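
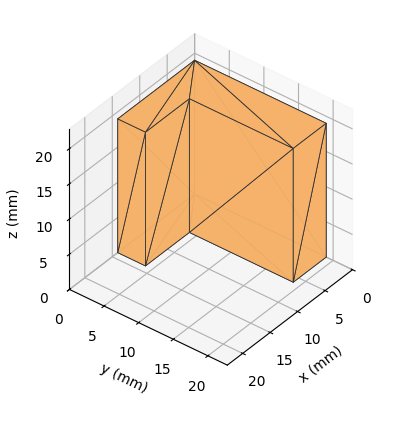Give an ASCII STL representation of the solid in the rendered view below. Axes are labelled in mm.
Reading the render: the shape is an L-shaped prism: outer 14 × 19 mm, arm thicknesses ≈ 4 mm (horizontal) and 6 mm (vertical), extruded 19 mm in z (dimensions read to the nearest mm from the axis ticks). For the STL, each face is triangulated and given an outward normal.

solid part
  facet normal 0.0000 0.0000 -1.0000
    outer loop
      vertex 14.000 4.000 0.000
      vertex 14.000 0.000 0.000
      vertex 0.000 0.000 0.000
    endloop
  endfacet
  facet normal 0.0000 0.0000 -1.0000
    outer loop
      vertex 6.000 4.000 0.000
      vertex 14.000 4.000 0.000
      vertex 0.000 0.000 0.000
    endloop
  endfacet
  facet normal 0.0000 0.0000 -1.0000
    outer loop
      vertex 6.000 19.000 0.000
      vertex 6.000 4.000 0.000
      vertex 0.000 0.000 0.000
    endloop
  endfacet
  facet normal 0.0000 0.0000 -1.0000
    outer loop
      vertex 0.000 19.000 0.000
      vertex 6.000 19.000 0.000
      vertex 0.000 0.000 0.000
    endloop
  endfacet
  facet normal 0.0000 0.0000 1.0000
    outer loop
      vertex 0.000 0.000 19.000
      vertex 14.000 0.000 19.000
      vertex 14.000 4.000 19.000
    endloop
  endfacet
  facet normal 0.0000 0.0000 1.0000
    outer loop
      vertex 0.000 0.000 19.000
      vertex 14.000 4.000 19.000
      vertex 6.000 4.000 19.000
    endloop
  endfacet
  facet normal 0.0000 0.0000 1.0000
    outer loop
      vertex 0.000 0.000 19.000
      vertex 6.000 4.000 19.000
      vertex 6.000 19.000 19.000
    endloop
  endfacet
  facet normal 0.0000 0.0000 1.0000
    outer loop
      vertex 0.000 0.000 19.000
      vertex 6.000 19.000 19.000
      vertex 0.000 19.000 19.000
    endloop
  endfacet
  facet normal 0.0000 -1.0000 0.0000
    outer loop
      vertex 0.000 0.000 0.000
      vertex 14.000 0.000 0.000
      vertex 14.000 0.000 19.000
    endloop
  endfacet
  facet normal 0.0000 -1.0000 0.0000
    outer loop
      vertex 0.000 0.000 0.000
      vertex 14.000 0.000 19.000
      vertex 0.000 0.000 19.000
    endloop
  endfacet
  facet normal 1.0000 0.0000 0.0000
    outer loop
      vertex 14.000 0.000 0.000
      vertex 14.000 4.000 0.000
      vertex 14.000 4.000 19.000
    endloop
  endfacet
  facet normal 1.0000 0.0000 0.0000
    outer loop
      vertex 14.000 0.000 0.000
      vertex 14.000 4.000 19.000
      vertex 14.000 0.000 19.000
    endloop
  endfacet
  facet normal 0.0000 1.0000 0.0000
    outer loop
      vertex 14.000 4.000 0.000
      vertex 6.000 4.000 0.000
      vertex 6.000 4.000 19.000
    endloop
  endfacet
  facet normal 0.0000 1.0000 0.0000
    outer loop
      vertex 14.000 4.000 0.000
      vertex 6.000 4.000 19.000
      vertex 14.000 4.000 19.000
    endloop
  endfacet
  facet normal 1.0000 0.0000 0.0000
    outer loop
      vertex 6.000 4.000 0.000
      vertex 6.000 19.000 0.000
      vertex 6.000 19.000 19.000
    endloop
  endfacet
  facet normal 1.0000 0.0000 0.0000
    outer loop
      vertex 6.000 4.000 0.000
      vertex 6.000 19.000 19.000
      vertex 6.000 4.000 19.000
    endloop
  endfacet
  facet normal 0.0000 1.0000 0.0000
    outer loop
      vertex 6.000 19.000 0.000
      vertex 0.000 19.000 0.000
      vertex 0.000 19.000 19.000
    endloop
  endfacet
  facet normal 0.0000 1.0000 0.0000
    outer loop
      vertex 6.000 19.000 0.000
      vertex 0.000 19.000 19.000
      vertex 6.000 19.000 19.000
    endloop
  endfacet
  facet normal -1.0000 0.0000 0.0000
    outer loop
      vertex 0.000 19.000 0.000
      vertex 0.000 0.000 0.000
      vertex 0.000 0.000 19.000
    endloop
  endfacet
  facet normal -1.0000 0.0000 0.0000
    outer loop
      vertex 0.000 19.000 0.000
      vertex 0.000 0.000 19.000
      vertex 0.000 19.000 19.000
    endloop
  endfacet
endsolid part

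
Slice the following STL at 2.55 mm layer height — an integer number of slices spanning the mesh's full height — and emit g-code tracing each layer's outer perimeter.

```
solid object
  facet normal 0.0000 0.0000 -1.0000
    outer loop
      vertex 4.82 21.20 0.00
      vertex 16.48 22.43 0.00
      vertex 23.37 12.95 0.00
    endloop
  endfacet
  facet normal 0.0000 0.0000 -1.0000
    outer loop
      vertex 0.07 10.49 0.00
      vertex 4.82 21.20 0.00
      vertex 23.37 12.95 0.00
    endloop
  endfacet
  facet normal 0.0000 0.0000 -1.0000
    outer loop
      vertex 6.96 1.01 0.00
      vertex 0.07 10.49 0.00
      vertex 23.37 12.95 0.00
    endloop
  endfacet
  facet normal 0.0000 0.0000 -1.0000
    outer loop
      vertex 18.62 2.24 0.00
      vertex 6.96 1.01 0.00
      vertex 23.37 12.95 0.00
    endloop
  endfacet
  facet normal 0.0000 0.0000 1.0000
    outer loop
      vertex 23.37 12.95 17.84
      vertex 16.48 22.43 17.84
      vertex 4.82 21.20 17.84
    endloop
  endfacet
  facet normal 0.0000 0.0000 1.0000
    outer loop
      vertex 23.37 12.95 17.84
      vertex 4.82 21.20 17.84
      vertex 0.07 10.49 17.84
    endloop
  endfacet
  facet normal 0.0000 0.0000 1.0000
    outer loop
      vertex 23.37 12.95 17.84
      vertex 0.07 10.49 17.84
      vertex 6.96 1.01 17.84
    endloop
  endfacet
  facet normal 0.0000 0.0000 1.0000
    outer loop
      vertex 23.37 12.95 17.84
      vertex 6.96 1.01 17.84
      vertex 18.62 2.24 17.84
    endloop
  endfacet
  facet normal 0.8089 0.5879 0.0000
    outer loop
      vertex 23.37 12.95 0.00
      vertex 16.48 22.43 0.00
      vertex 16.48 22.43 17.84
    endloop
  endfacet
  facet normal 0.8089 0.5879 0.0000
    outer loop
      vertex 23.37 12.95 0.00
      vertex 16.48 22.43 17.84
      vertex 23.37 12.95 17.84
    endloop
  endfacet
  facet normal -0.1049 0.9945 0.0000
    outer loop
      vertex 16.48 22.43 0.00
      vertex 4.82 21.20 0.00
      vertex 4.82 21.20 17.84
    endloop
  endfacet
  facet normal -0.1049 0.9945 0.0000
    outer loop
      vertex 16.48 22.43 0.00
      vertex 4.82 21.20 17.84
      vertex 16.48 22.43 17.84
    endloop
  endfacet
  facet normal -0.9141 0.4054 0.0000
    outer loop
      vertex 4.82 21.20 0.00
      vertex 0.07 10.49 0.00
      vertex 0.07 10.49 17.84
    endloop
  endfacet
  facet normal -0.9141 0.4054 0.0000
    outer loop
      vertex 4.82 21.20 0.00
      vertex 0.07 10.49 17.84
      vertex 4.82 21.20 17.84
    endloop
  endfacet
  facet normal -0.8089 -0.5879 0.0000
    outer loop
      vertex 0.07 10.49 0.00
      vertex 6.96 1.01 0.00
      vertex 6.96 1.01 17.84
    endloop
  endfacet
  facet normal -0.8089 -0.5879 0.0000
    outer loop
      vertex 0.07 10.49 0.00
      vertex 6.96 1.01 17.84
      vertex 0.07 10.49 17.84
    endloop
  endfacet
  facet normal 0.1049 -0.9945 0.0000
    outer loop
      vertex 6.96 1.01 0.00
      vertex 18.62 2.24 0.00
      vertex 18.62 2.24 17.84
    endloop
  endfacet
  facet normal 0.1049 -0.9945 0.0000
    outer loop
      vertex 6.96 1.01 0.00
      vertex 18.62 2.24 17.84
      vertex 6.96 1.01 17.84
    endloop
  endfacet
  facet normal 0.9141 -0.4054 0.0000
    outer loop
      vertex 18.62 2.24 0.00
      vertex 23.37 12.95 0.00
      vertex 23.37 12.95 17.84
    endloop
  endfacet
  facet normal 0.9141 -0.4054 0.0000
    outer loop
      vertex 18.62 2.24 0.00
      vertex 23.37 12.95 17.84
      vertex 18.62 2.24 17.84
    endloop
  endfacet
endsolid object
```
; perimeter-only toolpath
G21 ; units = mm
G90 ; absolute positioning
G28 ; home
; layer 1
G0 Z2.55
G0 X23.37 Y12.95
G1 X16.48 Y22.43
G1 X4.82 Y21.20
G1 X0.07 Y10.49
G1 X6.96 Y1.01
G1 X18.62 Y2.24
G1 X23.37 Y12.95
; layer 2
G0 Z5.10
G0 X23.37 Y12.95
G1 X16.48 Y22.43
G1 X4.82 Y21.20
G1 X0.07 Y10.49
G1 X6.96 Y1.01
G1 X18.62 Y2.24
G1 X23.37 Y12.95
; layer 3
G0 Z7.65
G0 X23.37 Y12.95
G1 X16.48 Y22.43
G1 X4.82 Y21.20
G1 X0.07 Y10.49
G1 X6.96 Y1.01
G1 X18.62 Y2.24
G1 X23.37 Y12.95
; layer 4
G0 Z10.19
G0 X23.37 Y12.95
G1 X16.48 Y22.43
G1 X4.82 Y21.20
G1 X0.07 Y10.49
G1 X6.96 Y1.01
G1 X18.62 Y2.24
G1 X23.37 Y12.95
; layer 5
G0 Z12.74
G0 X23.37 Y12.95
G1 X16.48 Y22.43
G1 X4.82 Y21.20
G1 X0.07 Y10.49
G1 X6.96 Y1.01
G1 X18.62 Y2.24
G1 X23.37 Y12.95
; layer 6
G0 Z15.29
G0 X23.37 Y12.95
G1 X16.48 Y22.43
G1 X4.82 Y21.20
G1 X0.07 Y10.49
G1 X6.96 Y1.01
G1 X18.62 Y2.24
G1 X23.37 Y12.95
; layer 7
G0 Z17.84
G0 X23.37 Y12.95
G1 X16.48 Y22.43
G1 X4.82 Y21.20
G1 X0.07 Y10.49
G1 X6.96 Y1.01
G1 X18.62 Y2.24
G1 X23.37 Y12.95
M2 ; end

The solid is a regular 6-sided prism (a cylinder approximated with 6 flat sides), circumscribed radius ≈ 11.7 mm, height ≈ 17.8 mm. Slicing at Δz = 2.55 mm — 7 equal slices spanning the solid's height, so layer i sits at z = i·h/7 — gives 7 non-empty perimeters. Each is a 6-segment closed polygon; G0 lifts to the layer z and rapids to the start vertex, then G1 traces the edges.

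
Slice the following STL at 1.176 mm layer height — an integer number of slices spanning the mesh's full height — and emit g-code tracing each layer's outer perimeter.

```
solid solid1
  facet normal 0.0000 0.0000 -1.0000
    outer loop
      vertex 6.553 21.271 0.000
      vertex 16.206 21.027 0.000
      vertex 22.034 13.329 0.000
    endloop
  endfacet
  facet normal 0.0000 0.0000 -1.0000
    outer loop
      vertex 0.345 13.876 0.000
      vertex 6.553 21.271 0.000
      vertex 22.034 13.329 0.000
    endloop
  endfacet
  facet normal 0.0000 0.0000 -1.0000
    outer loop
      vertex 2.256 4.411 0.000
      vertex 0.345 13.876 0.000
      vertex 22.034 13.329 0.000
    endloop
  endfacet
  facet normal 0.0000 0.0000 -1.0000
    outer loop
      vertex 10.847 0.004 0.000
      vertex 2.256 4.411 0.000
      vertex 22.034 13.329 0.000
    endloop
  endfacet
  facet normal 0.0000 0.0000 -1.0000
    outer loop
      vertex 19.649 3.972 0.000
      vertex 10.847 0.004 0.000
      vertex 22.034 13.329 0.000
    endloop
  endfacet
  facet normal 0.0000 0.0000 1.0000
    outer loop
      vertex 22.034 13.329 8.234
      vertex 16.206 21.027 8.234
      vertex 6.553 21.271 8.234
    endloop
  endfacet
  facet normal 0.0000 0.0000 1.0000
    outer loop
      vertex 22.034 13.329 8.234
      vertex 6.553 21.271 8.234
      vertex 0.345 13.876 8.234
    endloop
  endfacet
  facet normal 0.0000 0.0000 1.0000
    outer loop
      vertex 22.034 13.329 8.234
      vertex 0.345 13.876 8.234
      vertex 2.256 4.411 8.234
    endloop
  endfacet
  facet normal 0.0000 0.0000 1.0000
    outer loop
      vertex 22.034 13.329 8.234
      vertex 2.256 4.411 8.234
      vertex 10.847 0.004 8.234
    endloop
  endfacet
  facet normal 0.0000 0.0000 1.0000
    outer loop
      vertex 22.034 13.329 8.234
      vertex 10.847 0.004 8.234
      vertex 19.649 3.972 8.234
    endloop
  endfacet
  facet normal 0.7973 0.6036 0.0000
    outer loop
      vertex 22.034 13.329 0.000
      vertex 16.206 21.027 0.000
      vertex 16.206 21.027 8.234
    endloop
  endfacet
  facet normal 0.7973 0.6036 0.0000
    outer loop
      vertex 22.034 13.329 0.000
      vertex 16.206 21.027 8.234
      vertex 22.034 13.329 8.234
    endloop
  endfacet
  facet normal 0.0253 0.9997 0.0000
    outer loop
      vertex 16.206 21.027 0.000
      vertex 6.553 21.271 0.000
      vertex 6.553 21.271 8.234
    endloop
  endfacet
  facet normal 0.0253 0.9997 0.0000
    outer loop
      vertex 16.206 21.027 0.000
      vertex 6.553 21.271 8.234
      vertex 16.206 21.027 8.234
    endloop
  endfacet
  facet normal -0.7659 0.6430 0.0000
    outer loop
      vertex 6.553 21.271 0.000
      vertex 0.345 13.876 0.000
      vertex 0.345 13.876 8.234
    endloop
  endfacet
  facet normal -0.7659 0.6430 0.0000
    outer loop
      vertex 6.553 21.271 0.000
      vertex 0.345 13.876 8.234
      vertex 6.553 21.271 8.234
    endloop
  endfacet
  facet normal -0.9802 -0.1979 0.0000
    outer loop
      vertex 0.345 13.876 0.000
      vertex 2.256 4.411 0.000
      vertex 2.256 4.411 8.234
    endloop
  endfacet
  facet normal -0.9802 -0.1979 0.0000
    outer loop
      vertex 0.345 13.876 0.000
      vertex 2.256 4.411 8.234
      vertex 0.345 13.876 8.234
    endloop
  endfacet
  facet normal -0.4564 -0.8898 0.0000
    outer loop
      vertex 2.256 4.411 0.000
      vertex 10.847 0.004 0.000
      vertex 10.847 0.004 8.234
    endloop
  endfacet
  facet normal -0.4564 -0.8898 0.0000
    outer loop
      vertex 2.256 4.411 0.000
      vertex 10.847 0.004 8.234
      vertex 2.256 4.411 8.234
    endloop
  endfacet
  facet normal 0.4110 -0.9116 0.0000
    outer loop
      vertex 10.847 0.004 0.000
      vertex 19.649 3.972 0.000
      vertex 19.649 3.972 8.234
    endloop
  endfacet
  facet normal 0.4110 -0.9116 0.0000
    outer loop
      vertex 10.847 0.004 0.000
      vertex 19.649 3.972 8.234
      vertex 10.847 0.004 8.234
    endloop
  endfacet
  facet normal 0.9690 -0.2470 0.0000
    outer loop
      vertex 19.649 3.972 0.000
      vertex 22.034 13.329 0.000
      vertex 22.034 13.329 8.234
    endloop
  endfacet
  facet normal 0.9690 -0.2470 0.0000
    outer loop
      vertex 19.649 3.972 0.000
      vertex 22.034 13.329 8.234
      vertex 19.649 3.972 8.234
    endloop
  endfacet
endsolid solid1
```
; perimeter-only toolpath
G21 ; units = mm
G90 ; absolute positioning
G28 ; home
; layer 1
G0 Z1.176
G0 X22.034 Y13.329
G1 X16.206 Y21.027
G1 X6.553 Y21.271
G1 X0.345 Y13.876
G1 X2.256 Y4.411
G1 X10.847 Y0.004
G1 X19.649 Y3.972
G1 X22.034 Y13.329
; layer 2
G0 Z2.353
G0 X22.034 Y13.329
G1 X16.206 Y21.027
G1 X6.553 Y21.271
G1 X0.345 Y13.876
G1 X2.256 Y4.411
G1 X10.847 Y0.004
G1 X19.649 Y3.972
G1 X22.034 Y13.329
; layer 3
G0 Z3.529
G0 X22.034 Y13.329
G1 X16.206 Y21.027
G1 X6.553 Y21.271
G1 X0.345 Y13.876
G1 X2.256 Y4.411
G1 X10.847 Y0.004
G1 X19.649 Y3.972
G1 X22.034 Y13.329
; layer 4
G0 Z4.705
G0 X22.034 Y13.329
G1 X16.206 Y21.027
G1 X6.553 Y21.271
G1 X0.345 Y13.876
G1 X2.256 Y4.411
G1 X10.847 Y0.004
G1 X19.649 Y3.972
G1 X22.034 Y13.329
; layer 5
G0 Z5.881
G0 X22.034 Y13.329
G1 X16.206 Y21.027
G1 X6.553 Y21.271
G1 X0.345 Y13.876
G1 X2.256 Y4.411
G1 X10.847 Y0.004
G1 X19.649 Y3.972
G1 X22.034 Y13.329
; layer 6
G0 Z7.058
G0 X22.034 Y13.329
G1 X16.206 Y21.027
G1 X6.553 Y21.271
G1 X0.345 Y13.876
G1 X2.256 Y4.411
G1 X10.847 Y0.004
G1 X19.649 Y3.972
G1 X22.034 Y13.329
; layer 7
G0 Z8.234
G0 X22.034 Y13.329
G1 X16.206 Y21.027
G1 X6.553 Y21.271
G1 X0.345 Y13.876
G1 X2.256 Y4.411
G1 X10.847 Y0.004
G1 X19.649 Y3.972
G1 X22.034 Y13.329
M2 ; end

The solid is a regular 7-sided prism (a cylinder approximated with 7 flat sides), circumscribed radius ≈ 11.1 mm, height ≈ 8.23 mm. Slicing at Δz = 1.176 mm — 7 equal slices spanning the solid's height, so layer i sits at z = i·h/7 — gives 7 non-empty perimeters. Each is a 7-segment closed polygon; G0 lifts to the layer z and rapids to the start vertex, then G1 traces the edges.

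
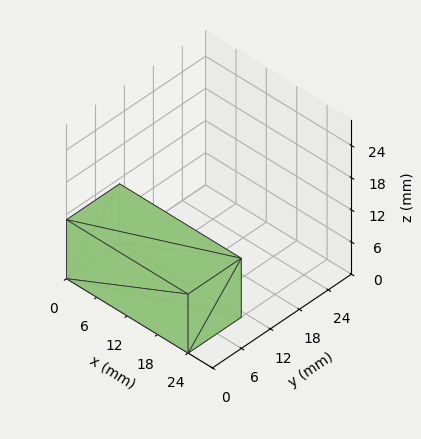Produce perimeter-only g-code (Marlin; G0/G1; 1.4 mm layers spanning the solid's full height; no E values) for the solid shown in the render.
Reading the render: the shape is a rectangular box, roughly 24 × 11 mm footprint and 11 mm tall (dimensions read to the nearest mm from the axis ticks). For the g-code, the solid's height is divided into equal slices at the stated Δz and each level perimeter traced with G1 moves after a G0 lift.

; perimeter-only toolpath
G21 ; units = mm
G90 ; absolute positioning
G28 ; home
; layer 1
G0 Z1.4
G0 X0.0 Y0.0
G1 X24.0 Y0.0
G1 X24.0 Y11.0
G1 X0.0 Y11.0
G1 X0.0 Y0.0
; layer 2
G0 Z2.8
G0 X0.0 Y0.0
G1 X24.0 Y0.0
G1 X24.0 Y11.0
G1 X0.0 Y11.0
G1 X0.0 Y0.0
; layer 3
G0 Z4.1
G0 X0.0 Y0.0
G1 X24.0 Y0.0
G1 X24.0 Y11.0
G1 X0.0 Y11.0
G1 X0.0 Y0.0
; layer 4
G0 Z5.5
G0 X0.0 Y0.0
G1 X24.0 Y0.0
G1 X24.0 Y11.0
G1 X0.0 Y11.0
G1 X0.0 Y0.0
; layer 5
G0 Z6.9
G0 X0.0 Y0.0
G1 X24.0 Y0.0
G1 X24.0 Y11.0
G1 X0.0 Y11.0
G1 X0.0 Y0.0
; layer 6
G0 Z8.2
G0 X0.0 Y0.0
G1 X24.0 Y0.0
G1 X24.0 Y11.0
G1 X0.0 Y11.0
G1 X0.0 Y0.0
; layer 7
G0 Z9.6
G0 X0.0 Y0.0
G1 X24.0 Y0.0
G1 X24.0 Y11.0
G1 X0.0 Y11.0
G1 X0.0 Y0.0
; layer 8
G0 Z11.0
G0 X0.0 Y0.0
G1 X24.0 Y0.0
G1 X24.0 Y11.0
G1 X0.0 Y11.0
G1 X0.0 Y0.0
M2 ; end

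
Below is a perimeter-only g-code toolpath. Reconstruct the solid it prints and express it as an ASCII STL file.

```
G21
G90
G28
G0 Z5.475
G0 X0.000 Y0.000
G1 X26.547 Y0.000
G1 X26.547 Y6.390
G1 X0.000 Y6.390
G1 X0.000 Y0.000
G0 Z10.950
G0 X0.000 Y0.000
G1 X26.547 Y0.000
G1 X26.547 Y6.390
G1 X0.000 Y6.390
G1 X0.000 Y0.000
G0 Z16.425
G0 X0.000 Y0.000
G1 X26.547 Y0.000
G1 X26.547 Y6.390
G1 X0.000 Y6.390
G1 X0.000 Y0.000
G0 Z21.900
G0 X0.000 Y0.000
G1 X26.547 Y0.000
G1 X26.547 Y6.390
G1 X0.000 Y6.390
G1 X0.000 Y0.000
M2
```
solid part
  facet normal 0.0000 0.0000 -1.0000
    outer loop
      vertex 26.547 6.390 0.000
      vertex 26.547 0.000 0.000
      vertex 0.000 0.000 0.000
    endloop
  endfacet
  facet normal 0.0000 0.0000 -1.0000
    outer loop
      vertex 0.000 6.390 0.000
      vertex 26.547 6.390 0.000
      vertex 0.000 0.000 0.000
    endloop
  endfacet
  facet normal 0.0000 0.0000 1.0000
    outer loop
      vertex 0.000 0.000 21.900
      vertex 26.547 0.000 21.900
      vertex 26.547 6.390 21.900
    endloop
  endfacet
  facet normal 0.0000 0.0000 1.0000
    outer loop
      vertex 0.000 0.000 21.900
      vertex 26.547 6.390 21.900
      vertex 0.000 6.390 21.900
    endloop
  endfacet
  facet normal 0.0000 -1.0000 0.0000
    outer loop
      vertex 0.000 0.000 0.000
      vertex 26.547 0.000 0.000
      vertex 26.547 0.000 21.900
    endloop
  endfacet
  facet normal 0.0000 -1.0000 0.0000
    outer loop
      vertex 0.000 0.000 0.000
      vertex 26.547 0.000 21.900
      vertex 0.000 0.000 21.900
    endloop
  endfacet
  facet normal 0.0000 1.0000 0.0000
    outer loop
      vertex 26.547 6.390 21.900
      vertex 26.547 6.390 0.000
      vertex 0.000 6.390 0.000
    endloop
  endfacet
  facet normal 0.0000 1.0000 0.0000
    outer loop
      vertex 0.000 6.390 21.900
      vertex 26.547 6.390 21.900
      vertex 0.000 6.390 0.000
    endloop
  endfacet
  facet normal -1.0000 0.0000 0.0000
    outer loop
      vertex 0.000 6.390 21.900
      vertex 0.000 6.390 0.000
      vertex 0.000 0.000 0.000
    endloop
  endfacet
  facet normal -1.0000 0.0000 0.0000
    outer loop
      vertex 0.000 0.000 21.900
      vertex 0.000 6.390 21.900
      vertex 0.000 0.000 0.000
    endloop
  endfacet
  facet normal 1.0000 0.0000 0.0000
    outer loop
      vertex 26.547 0.000 0.000
      vertex 26.547 6.390 0.000
      vertex 26.547 6.390 21.900
    endloop
  endfacet
  facet normal 1.0000 0.0000 0.0000
    outer loop
      vertex 26.547 0.000 0.000
      vertex 26.547 6.390 21.900
      vertex 26.547 0.000 21.900
    endloop
  endfacet
endsolid part

The G0 Z moves step by Δz≈5.475 mm. Every layer's G1 loop is the same polygon, so the solid is a straight extrusion of it from z=0 to z≈21.9. Closing with flat bottom and top caps and triangulating gives 12 facets — a rectangular box, roughly 26.5 × 6.39 mm footprint and 21.9 mm tall.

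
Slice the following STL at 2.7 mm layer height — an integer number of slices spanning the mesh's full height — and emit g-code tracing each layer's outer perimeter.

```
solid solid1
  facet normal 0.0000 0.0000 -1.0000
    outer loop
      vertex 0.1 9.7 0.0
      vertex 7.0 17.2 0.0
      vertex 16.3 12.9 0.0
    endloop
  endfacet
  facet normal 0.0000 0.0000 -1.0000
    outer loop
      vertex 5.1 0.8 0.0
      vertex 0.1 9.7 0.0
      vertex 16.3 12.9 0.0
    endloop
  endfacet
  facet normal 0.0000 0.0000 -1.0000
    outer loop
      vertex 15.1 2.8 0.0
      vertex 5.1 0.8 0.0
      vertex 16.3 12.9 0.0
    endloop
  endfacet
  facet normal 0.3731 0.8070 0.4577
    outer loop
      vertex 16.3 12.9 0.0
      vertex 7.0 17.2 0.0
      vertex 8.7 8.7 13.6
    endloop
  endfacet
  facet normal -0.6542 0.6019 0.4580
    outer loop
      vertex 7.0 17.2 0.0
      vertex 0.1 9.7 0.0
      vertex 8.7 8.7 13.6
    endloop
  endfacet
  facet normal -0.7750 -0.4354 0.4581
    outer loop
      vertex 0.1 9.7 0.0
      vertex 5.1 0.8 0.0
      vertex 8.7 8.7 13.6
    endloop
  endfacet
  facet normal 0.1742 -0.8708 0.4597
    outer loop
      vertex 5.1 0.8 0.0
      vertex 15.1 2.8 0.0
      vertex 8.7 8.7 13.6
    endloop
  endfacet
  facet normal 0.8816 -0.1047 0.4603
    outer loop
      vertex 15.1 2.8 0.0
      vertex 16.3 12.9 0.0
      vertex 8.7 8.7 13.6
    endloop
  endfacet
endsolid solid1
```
; perimeter-only toolpath
G21 ; units = mm
G90 ; absolute positioning
G28 ; home
; layer 1
G0 Z2.7
G0 X14.8 Y12.1
G1 X7.3 Y15.5
G1 X1.8 Y9.5
G1 X5.8 Y2.4
G1 X13.8 Y4.0
G1 X14.8 Y12.1
; layer 2
G0 Z5.4
G0 X13.3 Y11.2
G1 X7.7 Y13.8
G1 X3.5 Y9.3
G1 X6.5 Y4.0
G1 X12.5 Y5.2
G1 X13.3 Y11.2
; layer 3
G0 Z8.2
G0 X11.7 Y10.4
G1 X8.0 Y12.1
G1 X5.3 Y9.1
G1 X7.3 Y5.5
G1 X11.3 Y6.3
G1 X11.7 Y10.4
; layer 4
G0 Z10.9
G0 X10.2 Y9.5
G1 X8.4 Y10.4
G1 X7.0 Y8.9
G1 X8.0 Y7.1
G1 X10.0 Y7.5
G1 X10.2 Y9.5
M2 ; end

The solid is a regular 5-sided pyramid, base circumscribed radius ≈ 8.7 mm, apex at z ≈ 13.6 mm. Slicing at Δz = 2.7 mm — 5 equal slices spanning the solid's height, so layer i sits at z = i·h/5 — gives 4 non-empty perimeters. Each is a 5-segment closed polygon; G0 lifts to the layer z and rapids to the start vertex, then G1 traces the edges. The cross-section shrinks linearly with z (the slice at the apex is degenerate and omitted).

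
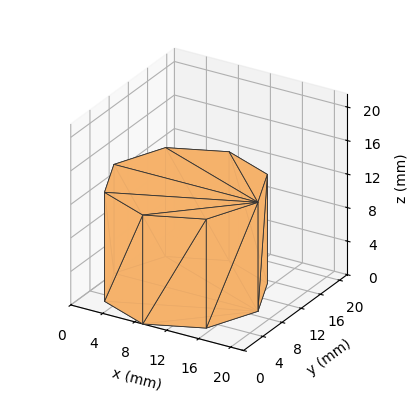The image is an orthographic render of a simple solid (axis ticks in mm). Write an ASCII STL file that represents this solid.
Reading the render: the shape is a regular 8-sided prism (a cylinder approximated with 8 flat sides), circumscribed radius ≈ 9 mm, height ≈ 13 mm (dimensions read to the nearest mm from the axis ticks). For the STL, each face is triangulated and given an outward normal.

solid part
  facet normal 0.0000 0.0000 -1.0000
    outer loop
      vertex 9.000 18.000 0.000
      vertex 15.364 15.364 0.000
      vertex 18.000 9.000 0.000
    endloop
  endfacet
  facet normal 0.0000 0.0000 -1.0000
    outer loop
      vertex 2.636 15.364 0.000
      vertex 9.000 18.000 0.000
      vertex 18.000 9.000 0.000
    endloop
  endfacet
  facet normal 0.0000 0.0000 -1.0000
    outer loop
      vertex 0.000 9.000 0.000
      vertex 2.636 15.364 0.000
      vertex 18.000 9.000 0.000
    endloop
  endfacet
  facet normal 0.0000 0.0000 -1.0000
    outer loop
      vertex 2.636 2.636 0.000
      vertex 0.000 9.000 0.000
      vertex 18.000 9.000 0.000
    endloop
  endfacet
  facet normal 0.0000 0.0000 -1.0000
    outer loop
      vertex 9.000 0.000 0.000
      vertex 2.636 2.636 0.000
      vertex 18.000 9.000 0.000
    endloop
  endfacet
  facet normal 0.0000 0.0000 -1.0000
    outer loop
      vertex 15.364 2.636 0.000
      vertex 9.000 0.000 0.000
      vertex 18.000 9.000 0.000
    endloop
  endfacet
  facet normal 0.0000 0.0000 1.0000
    outer loop
      vertex 18.000 9.000 13.000
      vertex 15.364 15.364 13.000
      vertex 9.000 18.000 13.000
    endloop
  endfacet
  facet normal 0.0000 0.0000 1.0000
    outer loop
      vertex 18.000 9.000 13.000
      vertex 9.000 18.000 13.000
      vertex 2.636 15.364 13.000
    endloop
  endfacet
  facet normal 0.0000 0.0000 1.0000
    outer loop
      vertex 18.000 9.000 13.000
      vertex 2.636 15.364 13.000
      vertex 0.000 9.000 13.000
    endloop
  endfacet
  facet normal 0.0000 0.0000 1.0000
    outer loop
      vertex 18.000 9.000 13.000
      vertex 0.000 9.000 13.000
      vertex 2.636 2.636 13.000
    endloop
  endfacet
  facet normal 0.0000 0.0000 1.0000
    outer loop
      vertex 18.000 9.000 13.000
      vertex 2.636 2.636 13.000
      vertex 9.000 0.000 13.000
    endloop
  endfacet
  facet normal 0.0000 0.0000 1.0000
    outer loop
      vertex 18.000 9.000 13.000
      vertex 9.000 0.000 13.000
      vertex 15.364 2.636 13.000
    endloop
  endfacet
  facet normal 0.9239 0.3827 0.0000
    outer loop
      vertex 18.000 9.000 0.000
      vertex 15.364 15.364 0.000
      vertex 15.364 15.364 13.000
    endloop
  endfacet
  facet normal 0.9239 0.3827 0.0000
    outer loop
      vertex 18.000 9.000 0.000
      vertex 15.364 15.364 13.000
      vertex 18.000 9.000 13.000
    endloop
  endfacet
  facet normal 0.3827 0.9239 0.0000
    outer loop
      vertex 15.364 15.364 0.000
      vertex 9.000 18.000 0.000
      vertex 9.000 18.000 13.000
    endloop
  endfacet
  facet normal 0.3827 0.9239 0.0000
    outer loop
      vertex 15.364 15.364 0.000
      vertex 9.000 18.000 13.000
      vertex 15.364 15.364 13.000
    endloop
  endfacet
  facet normal -0.3827 0.9239 0.0000
    outer loop
      vertex 9.000 18.000 0.000
      vertex 2.636 15.364 0.000
      vertex 2.636 15.364 13.000
    endloop
  endfacet
  facet normal -0.3827 0.9239 0.0000
    outer loop
      vertex 9.000 18.000 0.000
      vertex 2.636 15.364 13.000
      vertex 9.000 18.000 13.000
    endloop
  endfacet
  facet normal -0.9239 0.3827 0.0000
    outer loop
      vertex 2.636 15.364 0.000
      vertex 0.000 9.000 0.000
      vertex 0.000 9.000 13.000
    endloop
  endfacet
  facet normal -0.9239 0.3827 0.0000
    outer loop
      vertex 2.636 15.364 0.000
      vertex 0.000 9.000 13.000
      vertex 2.636 15.364 13.000
    endloop
  endfacet
  facet normal -0.9239 -0.3827 0.0000
    outer loop
      vertex 0.000 9.000 0.000
      vertex 2.636 2.636 0.000
      vertex 2.636 2.636 13.000
    endloop
  endfacet
  facet normal -0.9239 -0.3827 0.0000
    outer loop
      vertex 0.000 9.000 0.000
      vertex 2.636 2.636 13.000
      vertex 0.000 9.000 13.000
    endloop
  endfacet
  facet normal -0.3827 -0.9239 0.0000
    outer loop
      vertex 2.636 2.636 0.000
      vertex 9.000 0.000 0.000
      vertex 9.000 0.000 13.000
    endloop
  endfacet
  facet normal -0.3827 -0.9239 0.0000
    outer loop
      vertex 2.636 2.636 0.000
      vertex 9.000 0.000 13.000
      vertex 2.636 2.636 13.000
    endloop
  endfacet
  facet normal 0.3827 -0.9239 0.0000
    outer loop
      vertex 9.000 0.000 0.000
      vertex 15.364 2.636 0.000
      vertex 15.364 2.636 13.000
    endloop
  endfacet
  facet normal 0.3827 -0.9239 0.0000
    outer loop
      vertex 9.000 0.000 0.000
      vertex 15.364 2.636 13.000
      vertex 9.000 0.000 13.000
    endloop
  endfacet
  facet normal 0.9239 -0.3827 0.0000
    outer loop
      vertex 15.364 2.636 0.000
      vertex 18.000 9.000 0.000
      vertex 18.000 9.000 13.000
    endloop
  endfacet
  facet normal 0.9239 -0.3827 0.0000
    outer loop
      vertex 15.364 2.636 0.000
      vertex 18.000 9.000 13.000
      vertex 15.364 2.636 13.000
    endloop
  endfacet
endsolid part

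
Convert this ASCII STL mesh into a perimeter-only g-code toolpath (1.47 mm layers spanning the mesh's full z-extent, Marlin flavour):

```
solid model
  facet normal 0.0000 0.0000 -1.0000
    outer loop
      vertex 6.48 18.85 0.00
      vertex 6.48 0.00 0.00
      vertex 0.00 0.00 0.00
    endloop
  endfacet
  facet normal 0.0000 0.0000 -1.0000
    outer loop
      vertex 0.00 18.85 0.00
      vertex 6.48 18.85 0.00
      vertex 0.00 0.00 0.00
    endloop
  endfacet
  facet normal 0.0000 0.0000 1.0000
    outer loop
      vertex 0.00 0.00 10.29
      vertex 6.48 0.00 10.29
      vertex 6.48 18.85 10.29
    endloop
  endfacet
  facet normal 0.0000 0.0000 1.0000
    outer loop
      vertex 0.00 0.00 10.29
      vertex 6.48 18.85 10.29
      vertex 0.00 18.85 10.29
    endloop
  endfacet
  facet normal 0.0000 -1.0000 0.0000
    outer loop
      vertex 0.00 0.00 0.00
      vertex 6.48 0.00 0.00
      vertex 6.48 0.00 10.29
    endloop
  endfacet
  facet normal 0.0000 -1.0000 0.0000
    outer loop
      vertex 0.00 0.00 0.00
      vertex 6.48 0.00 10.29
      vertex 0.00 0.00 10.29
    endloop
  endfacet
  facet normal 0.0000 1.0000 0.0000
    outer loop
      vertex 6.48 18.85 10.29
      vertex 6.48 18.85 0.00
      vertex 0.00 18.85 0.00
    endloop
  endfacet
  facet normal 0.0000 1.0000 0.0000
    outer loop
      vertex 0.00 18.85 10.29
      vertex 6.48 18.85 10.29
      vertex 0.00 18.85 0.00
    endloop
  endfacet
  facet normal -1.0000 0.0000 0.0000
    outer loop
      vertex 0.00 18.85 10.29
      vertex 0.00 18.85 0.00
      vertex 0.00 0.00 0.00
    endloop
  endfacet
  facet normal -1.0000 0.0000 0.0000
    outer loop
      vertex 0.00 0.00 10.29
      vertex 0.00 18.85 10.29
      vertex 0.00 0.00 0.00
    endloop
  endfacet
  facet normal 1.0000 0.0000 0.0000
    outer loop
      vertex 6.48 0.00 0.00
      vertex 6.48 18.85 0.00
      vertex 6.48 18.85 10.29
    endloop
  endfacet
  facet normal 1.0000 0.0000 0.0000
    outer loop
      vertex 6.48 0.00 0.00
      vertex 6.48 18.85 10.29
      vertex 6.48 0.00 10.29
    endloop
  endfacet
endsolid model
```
; perimeter-only toolpath
G21 ; units = mm
G90 ; absolute positioning
G28 ; home
; layer 1
G0 Z1.47
G0 X0.00 Y0.00
G1 X6.48 Y0.00
G1 X6.48 Y18.85
G1 X0.00 Y18.85
G1 X0.00 Y0.00
; layer 2
G0 Z2.94
G0 X0.00 Y0.00
G1 X6.48 Y0.00
G1 X6.48 Y18.85
G1 X0.00 Y18.85
G1 X0.00 Y0.00
; layer 3
G0 Z4.41
G0 X0.00 Y0.00
G1 X6.48 Y0.00
G1 X6.48 Y18.85
G1 X0.00 Y18.85
G1 X0.00 Y0.00
; layer 4
G0 Z5.88
G0 X0.00 Y0.00
G1 X6.48 Y0.00
G1 X6.48 Y18.85
G1 X0.00 Y18.85
G1 X0.00 Y0.00
; layer 5
G0 Z7.35
G0 X0.00 Y0.00
G1 X6.48 Y0.00
G1 X6.48 Y18.85
G1 X0.00 Y18.85
G1 X0.00 Y0.00
; layer 6
G0 Z8.82
G0 X0.00 Y0.00
G1 X6.48 Y0.00
G1 X6.48 Y18.85
G1 X0.00 Y18.85
G1 X0.00 Y0.00
; layer 7
G0 Z10.29
G0 X0.00 Y0.00
G1 X6.48 Y0.00
G1 X6.48 Y18.85
G1 X0.00 Y18.85
G1 X0.00 Y0.00
M2 ; end

The solid is a rectangular box, roughly 6.48 × 18.9 mm footprint and 10.3 mm tall. Slicing at Δz = 1.47 mm — 7 equal slices spanning the solid's height, so layer i sits at z = i·h/7 — gives 7 non-empty perimeters. Each is a 4-segment closed polygon; G0 lifts to the layer z and rapids to the start vertex, then G1 traces the edges.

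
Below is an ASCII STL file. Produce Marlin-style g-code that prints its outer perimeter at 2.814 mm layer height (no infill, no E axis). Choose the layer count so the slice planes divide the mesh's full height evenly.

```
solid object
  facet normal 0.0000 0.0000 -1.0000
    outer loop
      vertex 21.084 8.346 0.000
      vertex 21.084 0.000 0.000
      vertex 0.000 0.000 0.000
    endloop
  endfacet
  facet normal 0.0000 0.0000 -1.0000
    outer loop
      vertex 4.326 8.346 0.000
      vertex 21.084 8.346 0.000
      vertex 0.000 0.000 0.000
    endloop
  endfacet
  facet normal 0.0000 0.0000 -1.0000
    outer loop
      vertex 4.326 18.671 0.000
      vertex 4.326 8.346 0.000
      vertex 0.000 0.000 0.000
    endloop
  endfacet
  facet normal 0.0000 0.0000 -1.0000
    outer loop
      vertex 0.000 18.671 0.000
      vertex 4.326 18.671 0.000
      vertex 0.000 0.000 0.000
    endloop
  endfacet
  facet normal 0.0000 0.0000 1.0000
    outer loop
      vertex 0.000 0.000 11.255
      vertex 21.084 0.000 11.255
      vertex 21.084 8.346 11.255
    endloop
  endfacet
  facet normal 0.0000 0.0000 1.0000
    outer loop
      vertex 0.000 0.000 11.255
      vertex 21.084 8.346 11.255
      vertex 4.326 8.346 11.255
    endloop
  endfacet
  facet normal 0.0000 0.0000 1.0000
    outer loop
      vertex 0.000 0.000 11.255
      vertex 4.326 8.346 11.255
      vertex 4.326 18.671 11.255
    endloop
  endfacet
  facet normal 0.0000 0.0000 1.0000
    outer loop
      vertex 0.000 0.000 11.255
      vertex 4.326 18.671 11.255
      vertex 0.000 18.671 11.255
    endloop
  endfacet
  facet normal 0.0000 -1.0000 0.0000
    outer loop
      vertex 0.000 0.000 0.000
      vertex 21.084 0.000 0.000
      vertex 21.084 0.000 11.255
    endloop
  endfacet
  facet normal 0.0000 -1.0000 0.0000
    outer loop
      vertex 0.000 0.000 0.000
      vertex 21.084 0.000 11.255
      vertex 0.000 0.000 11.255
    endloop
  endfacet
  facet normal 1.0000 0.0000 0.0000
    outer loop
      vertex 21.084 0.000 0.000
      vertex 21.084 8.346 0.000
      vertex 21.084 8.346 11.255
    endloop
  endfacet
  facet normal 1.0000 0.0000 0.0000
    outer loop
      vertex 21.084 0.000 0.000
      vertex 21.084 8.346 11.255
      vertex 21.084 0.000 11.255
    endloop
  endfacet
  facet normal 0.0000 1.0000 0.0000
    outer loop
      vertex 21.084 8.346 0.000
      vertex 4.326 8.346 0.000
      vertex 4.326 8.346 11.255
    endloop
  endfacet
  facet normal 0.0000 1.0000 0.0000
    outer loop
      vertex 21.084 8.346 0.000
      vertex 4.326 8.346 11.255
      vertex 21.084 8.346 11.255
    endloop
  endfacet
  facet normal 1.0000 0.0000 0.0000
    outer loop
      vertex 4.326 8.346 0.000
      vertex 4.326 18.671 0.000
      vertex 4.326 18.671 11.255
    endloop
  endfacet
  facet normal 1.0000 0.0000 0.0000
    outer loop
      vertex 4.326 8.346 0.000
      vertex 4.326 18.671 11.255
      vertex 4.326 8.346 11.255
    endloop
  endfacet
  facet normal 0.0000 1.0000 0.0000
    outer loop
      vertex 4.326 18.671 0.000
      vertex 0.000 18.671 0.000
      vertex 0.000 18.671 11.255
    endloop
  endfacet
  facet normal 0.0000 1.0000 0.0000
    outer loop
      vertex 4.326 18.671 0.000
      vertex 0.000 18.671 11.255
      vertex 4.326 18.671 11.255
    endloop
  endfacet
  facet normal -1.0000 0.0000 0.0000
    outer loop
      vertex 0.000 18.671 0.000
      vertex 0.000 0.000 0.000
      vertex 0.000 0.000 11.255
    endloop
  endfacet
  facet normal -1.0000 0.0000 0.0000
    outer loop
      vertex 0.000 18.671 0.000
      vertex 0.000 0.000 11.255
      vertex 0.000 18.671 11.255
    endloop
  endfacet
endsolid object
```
; perimeter-only toolpath
G21 ; units = mm
G90 ; absolute positioning
G28 ; home
; layer 1
G0 Z2.814
G0 X0.000 Y0.000
G1 X21.084 Y0.000
G1 X21.084 Y8.346
G1 X4.326 Y8.346
G1 X4.326 Y18.671
G1 X0.000 Y18.671
G1 X0.000 Y0.000
; layer 2
G0 Z5.628
G0 X0.000 Y0.000
G1 X21.084 Y0.000
G1 X21.084 Y8.346
G1 X4.326 Y8.346
G1 X4.326 Y18.671
G1 X0.000 Y18.671
G1 X0.000 Y0.000
; layer 3
G0 Z8.441
G0 X0.000 Y0.000
G1 X21.084 Y0.000
G1 X21.084 Y8.346
G1 X4.326 Y8.346
G1 X4.326 Y18.671
G1 X0.000 Y18.671
G1 X0.000 Y0.000
; layer 4
G0 Z11.255
G0 X0.000 Y0.000
G1 X21.084 Y0.000
G1 X21.084 Y8.346
G1 X4.326 Y8.346
G1 X4.326 Y18.671
G1 X0.000 Y18.671
G1 X0.000 Y0.000
M2 ; end

The solid is an L-shaped prism: outer 21.1 × 18.7 mm, arm thicknesses ≈ 8.35 mm (horizontal) and 4.33 mm (vertical), extruded 11.3 mm in z. Slicing at Δz = 2.814 mm — 4 equal slices spanning the solid's height, so layer i sits at z = i·h/4 — gives 4 non-empty perimeters. Each is a 6-segment closed polygon; G0 lifts to the layer z and rapids to the start vertex, then G1 traces the edges.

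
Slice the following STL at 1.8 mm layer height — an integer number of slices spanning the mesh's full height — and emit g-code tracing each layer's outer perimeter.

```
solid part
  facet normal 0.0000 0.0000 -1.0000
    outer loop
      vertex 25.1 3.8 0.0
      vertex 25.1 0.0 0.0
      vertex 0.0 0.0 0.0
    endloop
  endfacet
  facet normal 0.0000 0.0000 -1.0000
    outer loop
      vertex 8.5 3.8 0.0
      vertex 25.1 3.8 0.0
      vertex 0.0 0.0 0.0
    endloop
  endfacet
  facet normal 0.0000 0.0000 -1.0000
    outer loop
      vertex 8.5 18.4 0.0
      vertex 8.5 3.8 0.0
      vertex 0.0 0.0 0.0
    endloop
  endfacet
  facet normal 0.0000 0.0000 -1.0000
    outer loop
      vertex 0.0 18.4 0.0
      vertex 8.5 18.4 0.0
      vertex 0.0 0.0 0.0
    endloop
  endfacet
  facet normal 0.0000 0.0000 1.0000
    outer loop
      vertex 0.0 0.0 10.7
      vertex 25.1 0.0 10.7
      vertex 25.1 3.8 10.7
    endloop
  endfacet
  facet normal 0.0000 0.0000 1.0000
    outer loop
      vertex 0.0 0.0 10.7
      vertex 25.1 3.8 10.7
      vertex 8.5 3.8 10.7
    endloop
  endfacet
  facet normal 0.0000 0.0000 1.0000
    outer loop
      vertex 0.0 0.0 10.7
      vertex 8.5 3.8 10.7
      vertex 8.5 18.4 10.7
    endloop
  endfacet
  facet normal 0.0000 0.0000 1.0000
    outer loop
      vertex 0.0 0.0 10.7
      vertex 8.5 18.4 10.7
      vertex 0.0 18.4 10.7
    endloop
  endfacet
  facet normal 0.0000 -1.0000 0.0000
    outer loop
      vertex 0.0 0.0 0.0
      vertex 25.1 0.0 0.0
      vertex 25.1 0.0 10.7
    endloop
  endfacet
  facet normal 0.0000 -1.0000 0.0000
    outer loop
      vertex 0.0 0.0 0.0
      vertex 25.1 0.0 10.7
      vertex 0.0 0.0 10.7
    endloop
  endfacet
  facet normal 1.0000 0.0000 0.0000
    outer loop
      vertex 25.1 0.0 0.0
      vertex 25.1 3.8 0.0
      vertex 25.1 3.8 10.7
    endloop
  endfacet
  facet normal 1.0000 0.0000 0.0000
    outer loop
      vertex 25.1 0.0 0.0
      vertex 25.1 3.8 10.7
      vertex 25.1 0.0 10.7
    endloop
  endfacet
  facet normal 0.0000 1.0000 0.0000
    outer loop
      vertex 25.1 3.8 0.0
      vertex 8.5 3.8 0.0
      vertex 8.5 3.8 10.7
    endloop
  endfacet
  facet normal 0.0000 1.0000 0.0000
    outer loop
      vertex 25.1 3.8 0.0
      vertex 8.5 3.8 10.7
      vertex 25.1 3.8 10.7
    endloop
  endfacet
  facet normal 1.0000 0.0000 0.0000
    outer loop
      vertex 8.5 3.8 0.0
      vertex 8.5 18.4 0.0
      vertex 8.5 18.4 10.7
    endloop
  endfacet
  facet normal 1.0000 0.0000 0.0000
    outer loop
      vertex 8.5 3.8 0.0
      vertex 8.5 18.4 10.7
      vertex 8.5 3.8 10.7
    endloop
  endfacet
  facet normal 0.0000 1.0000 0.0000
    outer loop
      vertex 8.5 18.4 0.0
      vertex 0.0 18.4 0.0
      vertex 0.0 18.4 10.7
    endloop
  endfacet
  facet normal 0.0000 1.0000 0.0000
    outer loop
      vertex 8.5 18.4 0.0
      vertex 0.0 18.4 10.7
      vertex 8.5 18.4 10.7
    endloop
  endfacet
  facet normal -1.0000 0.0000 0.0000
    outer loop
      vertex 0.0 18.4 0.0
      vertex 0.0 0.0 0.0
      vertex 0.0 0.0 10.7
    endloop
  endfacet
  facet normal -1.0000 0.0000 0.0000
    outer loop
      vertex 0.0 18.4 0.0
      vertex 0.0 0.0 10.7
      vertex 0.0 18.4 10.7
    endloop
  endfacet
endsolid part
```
; perimeter-only toolpath
G21 ; units = mm
G90 ; absolute positioning
G28 ; home
; layer 1
G0 Z1.8
G0 X0.0 Y0.0
G1 X25.1 Y0.0
G1 X25.1 Y3.8
G1 X8.5 Y3.8
G1 X8.5 Y18.4
G1 X0.0 Y18.4
G1 X0.0 Y0.0
; layer 2
G0 Z3.6
G0 X0.0 Y0.0
G1 X25.1 Y0.0
G1 X25.1 Y3.8
G1 X8.5 Y3.8
G1 X8.5 Y18.4
G1 X0.0 Y18.4
G1 X0.0 Y0.0
; layer 3
G0 Z5.3
G0 X0.0 Y0.0
G1 X25.1 Y0.0
G1 X25.1 Y3.8
G1 X8.5 Y3.8
G1 X8.5 Y18.4
G1 X0.0 Y18.4
G1 X0.0 Y0.0
; layer 4
G0 Z7.1
G0 X0.0 Y0.0
G1 X25.1 Y0.0
G1 X25.1 Y3.8
G1 X8.5 Y3.8
G1 X8.5 Y18.4
G1 X0.0 Y18.4
G1 X0.0 Y0.0
; layer 5
G0 Z8.9
G0 X0.0 Y0.0
G1 X25.1 Y0.0
G1 X25.1 Y3.8
G1 X8.5 Y3.8
G1 X8.5 Y18.4
G1 X0.0 Y18.4
G1 X0.0 Y0.0
; layer 6
G0 Z10.7
G0 X0.0 Y0.0
G1 X25.1 Y0.0
G1 X25.1 Y3.8
G1 X8.5 Y3.8
G1 X8.5 Y18.4
G1 X0.0 Y18.4
G1 X0.0 Y0.0
M2 ; end

The solid is an L-shaped prism: outer 25.1 × 18.4 mm, arm thicknesses ≈ 3.8 mm (horizontal) and 8.5 mm (vertical), extruded 10.7 mm in z. Slicing at Δz = 1.8 mm — 6 equal slices spanning the solid's height, so layer i sits at z = i·h/6 — gives 6 non-empty perimeters. Each is a 6-segment closed polygon; G0 lifts to the layer z and rapids to the start vertex, then G1 traces the edges.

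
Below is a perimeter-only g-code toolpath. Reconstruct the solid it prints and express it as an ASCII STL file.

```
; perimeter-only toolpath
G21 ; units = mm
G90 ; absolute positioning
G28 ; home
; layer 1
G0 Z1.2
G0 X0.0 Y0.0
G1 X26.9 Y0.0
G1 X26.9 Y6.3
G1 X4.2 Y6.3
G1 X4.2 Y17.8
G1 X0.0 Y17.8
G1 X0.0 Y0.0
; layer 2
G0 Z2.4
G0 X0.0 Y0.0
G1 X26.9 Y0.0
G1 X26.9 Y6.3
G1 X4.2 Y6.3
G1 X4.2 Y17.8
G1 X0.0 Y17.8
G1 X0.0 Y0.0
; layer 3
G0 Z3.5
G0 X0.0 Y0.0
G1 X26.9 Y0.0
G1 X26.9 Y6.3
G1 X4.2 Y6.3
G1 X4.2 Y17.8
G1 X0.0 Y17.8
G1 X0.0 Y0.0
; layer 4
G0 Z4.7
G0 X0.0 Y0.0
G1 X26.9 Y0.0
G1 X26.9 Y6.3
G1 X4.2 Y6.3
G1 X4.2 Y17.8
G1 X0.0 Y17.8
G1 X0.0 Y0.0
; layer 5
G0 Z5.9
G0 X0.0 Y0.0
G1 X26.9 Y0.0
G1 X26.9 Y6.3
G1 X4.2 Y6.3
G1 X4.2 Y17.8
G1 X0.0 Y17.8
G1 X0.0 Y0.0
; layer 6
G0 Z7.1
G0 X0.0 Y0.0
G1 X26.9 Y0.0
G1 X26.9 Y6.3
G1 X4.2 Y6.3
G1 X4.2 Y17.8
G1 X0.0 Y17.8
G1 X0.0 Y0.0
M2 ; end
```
solid part
  facet normal 0.0000 0.0000 -1.0000
    outer loop
      vertex 26.9 6.3 0.0
      vertex 26.9 0.0 0.0
      vertex 0.0 0.0 0.0
    endloop
  endfacet
  facet normal 0.0000 0.0000 -1.0000
    outer loop
      vertex 4.2 6.3 0.0
      vertex 26.9 6.3 0.0
      vertex 0.0 0.0 0.0
    endloop
  endfacet
  facet normal 0.0000 0.0000 -1.0000
    outer loop
      vertex 4.2 17.8 0.0
      vertex 4.2 6.3 0.0
      vertex 0.0 0.0 0.0
    endloop
  endfacet
  facet normal 0.0000 0.0000 -1.0000
    outer loop
      vertex 0.0 17.8 0.0
      vertex 4.2 17.8 0.0
      vertex 0.0 0.0 0.0
    endloop
  endfacet
  facet normal 0.0000 0.0000 1.0000
    outer loop
      vertex 0.0 0.0 7.1
      vertex 26.9 0.0 7.1
      vertex 26.9 6.3 7.1
    endloop
  endfacet
  facet normal 0.0000 0.0000 1.0000
    outer loop
      vertex 0.0 0.0 7.1
      vertex 26.9 6.3 7.1
      vertex 4.2 6.3 7.1
    endloop
  endfacet
  facet normal 0.0000 0.0000 1.0000
    outer loop
      vertex 0.0 0.0 7.1
      vertex 4.2 6.3 7.1
      vertex 4.2 17.8 7.1
    endloop
  endfacet
  facet normal 0.0000 0.0000 1.0000
    outer loop
      vertex 0.0 0.0 7.1
      vertex 4.2 17.8 7.1
      vertex 0.0 17.8 7.1
    endloop
  endfacet
  facet normal 0.0000 -1.0000 0.0000
    outer loop
      vertex 0.0 0.0 0.0
      vertex 26.9 0.0 0.0
      vertex 26.9 0.0 7.1
    endloop
  endfacet
  facet normal 0.0000 -1.0000 0.0000
    outer loop
      vertex 0.0 0.0 0.0
      vertex 26.9 0.0 7.1
      vertex 0.0 0.0 7.1
    endloop
  endfacet
  facet normal 1.0000 0.0000 0.0000
    outer loop
      vertex 26.9 0.0 0.0
      vertex 26.9 6.3 0.0
      vertex 26.9 6.3 7.1
    endloop
  endfacet
  facet normal 1.0000 0.0000 0.0000
    outer loop
      vertex 26.9 0.0 0.0
      vertex 26.9 6.3 7.1
      vertex 26.9 0.0 7.1
    endloop
  endfacet
  facet normal 0.0000 1.0000 0.0000
    outer loop
      vertex 26.9 6.3 0.0
      vertex 4.2 6.3 0.0
      vertex 4.2 6.3 7.1
    endloop
  endfacet
  facet normal 0.0000 1.0000 0.0000
    outer loop
      vertex 26.9 6.3 0.0
      vertex 4.2 6.3 7.1
      vertex 26.9 6.3 7.1
    endloop
  endfacet
  facet normal 1.0000 0.0000 0.0000
    outer loop
      vertex 4.2 6.3 0.0
      vertex 4.2 17.8 0.0
      vertex 4.2 17.8 7.1
    endloop
  endfacet
  facet normal 1.0000 0.0000 0.0000
    outer loop
      vertex 4.2 6.3 0.0
      vertex 4.2 17.8 7.1
      vertex 4.2 6.3 7.1
    endloop
  endfacet
  facet normal 0.0000 1.0000 0.0000
    outer loop
      vertex 4.2 17.8 0.0
      vertex 0.0 17.8 0.0
      vertex 0.0 17.8 7.1
    endloop
  endfacet
  facet normal 0.0000 1.0000 0.0000
    outer loop
      vertex 4.2 17.8 0.0
      vertex 0.0 17.8 7.1
      vertex 4.2 17.8 7.1
    endloop
  endfacet
  facet normal -1.0000 0.0000 0.0000
    outer loop
      vertex 0.0 17.8 0.0
      vertex 0.0 0.0 0.0
      vertex 0.0 0.0 7.1
    endloop
  endfacet
  facet normal -1.0000 0.0000 0.0000
    outer loop
      vertex 0.0 17.8 0.0
      vertex 0.0 0.0 7.1
      vertex 0.0 17.8 7.1
    endloop
  endfacet
endsolid part

The G0 Z moves step by Δz≈1.2 mm. Every layer's G1 loop is the same polygon, so the solid is a straight extrusion of it from z=0 to z≈7.1. Closing with flat bottom and top caps and triangulating gives 20 facets — an L-shaped prism: outer 26.9 × 17.8 mm, arm thicknesses ≈ 6.3 mm (horizontal) and 4.2 mm (vertical), extruded 7.1 mm in z.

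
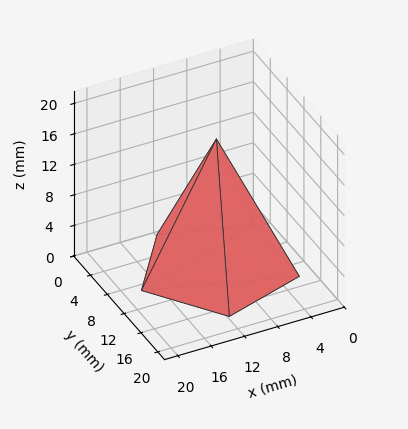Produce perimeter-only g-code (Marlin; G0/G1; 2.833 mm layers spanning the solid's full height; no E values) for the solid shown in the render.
Reading the render: the shape is a regular 5-sided pyramid, base circumscribed radius ≈ 9 mm, apex at z ≈ 17 mm (dimensions read to the nearest mm from the axis ticks). For the g-code, the solid's height is divided into equal slices at the stated Δz and each level perimeter traced with G1 moves after a G0 lift.

; perimeter-only toolpath
G21 ; units = mm
G90 ; absolute positioning
G28 ; home
; layer 1
G0 Z2.833
G0 X16.500 Y9.000
G1 X11.317 Y16.133
G1 X2.933 Y13.408
G1 X2.933 Y4.592
G1 X11.317 Y1.867
G1 X16.500 Y9.000
; layer 2
G0 Z5.667
G0 X15.000 Y9.000
G1 X10.854 Y14.707
G1 X4.146 Y12.527
G1 X4.146 Y5.473
G1 X10.854 Y3.293
G1 X15.000 Y9.000
; layer 3
G0 Z8.500
G0 X13.500 Y9.000
G1 X10.390 Y13.280
G1 X5.359 Y11.645
G1 X5.359 Y6.355
G1 X10.390 Y4.720
G1 X13.500 Y9.000
; layer 4
G0 Z11.333
G0 X12.000 Y9.000
G1 X9.927 Y11.853
G1 X6.573 Y10.763
G1 X6.573 Y7.237
G1 X9.927 Y6.147
G1 X12.000 Y9.000
; layer 5
G0 Z14.167
G0 X10.500 Y9.000
G1 X9.463 Y10.427
G1 X7.787 Y9.882
G1 X7.787 Y8.118
G1 X9.463 Y7.573
G1 X10.500 Y9.000
M2 ; end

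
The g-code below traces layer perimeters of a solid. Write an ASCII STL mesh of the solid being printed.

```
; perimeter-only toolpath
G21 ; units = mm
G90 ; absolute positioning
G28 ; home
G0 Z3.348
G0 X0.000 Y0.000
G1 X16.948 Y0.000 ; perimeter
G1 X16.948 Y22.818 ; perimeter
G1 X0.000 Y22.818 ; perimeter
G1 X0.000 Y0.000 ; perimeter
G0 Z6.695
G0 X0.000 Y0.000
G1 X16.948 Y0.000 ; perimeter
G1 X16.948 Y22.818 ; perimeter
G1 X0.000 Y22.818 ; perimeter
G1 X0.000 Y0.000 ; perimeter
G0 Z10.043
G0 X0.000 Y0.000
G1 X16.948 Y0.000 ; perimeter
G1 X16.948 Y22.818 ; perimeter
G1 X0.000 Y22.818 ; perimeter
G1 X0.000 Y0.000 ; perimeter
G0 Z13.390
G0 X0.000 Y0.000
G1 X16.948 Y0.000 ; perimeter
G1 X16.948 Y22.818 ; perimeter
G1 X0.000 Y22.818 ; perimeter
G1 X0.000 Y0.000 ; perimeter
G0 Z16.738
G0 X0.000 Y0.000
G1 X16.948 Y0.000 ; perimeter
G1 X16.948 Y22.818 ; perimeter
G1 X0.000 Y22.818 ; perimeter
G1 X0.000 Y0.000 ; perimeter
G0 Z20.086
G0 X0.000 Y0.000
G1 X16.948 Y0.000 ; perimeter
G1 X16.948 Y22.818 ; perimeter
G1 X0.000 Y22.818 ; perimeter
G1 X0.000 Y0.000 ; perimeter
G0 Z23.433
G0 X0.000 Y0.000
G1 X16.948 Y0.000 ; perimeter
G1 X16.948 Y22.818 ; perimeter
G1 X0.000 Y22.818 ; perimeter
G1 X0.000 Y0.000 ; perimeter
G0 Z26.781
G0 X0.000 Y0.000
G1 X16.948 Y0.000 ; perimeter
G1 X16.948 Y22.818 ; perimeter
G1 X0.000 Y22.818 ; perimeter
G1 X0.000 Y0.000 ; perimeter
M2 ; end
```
solid part
  facet normal 0.0000 0.0000 -1.0000
    outer loop
      vertex 16.948 22.818 0.000
      vertex 16.948 0.000 0.000
      vertex 0.000 0.000 0.000
    endloop
  endfacet
  facet normal 0.0000 0.0000 -1.0000
    outer loop
      vertex 0.000 22.818 0.000
      vertex 16.948 22.818 0.000
      vertex 0.000 0.000 0.000
    endloop
  endfacet
  facet normal 0.0000 0.0000 1.0000
    outer loop
      vertex 0.000 0.000 26.781
      vertex 16.948 0.000 26.781
      vertex 16.948 22.818 26.781
    endloop
  endfacet
  facet normal 0.0000 0.0000 1.0000
    outer loop
      vertex 0.000 0.000 26.781
      vertex 16.948 22.818 26.781
      vertex 0.000 22.818 26.781
    endloop
  endfacet
  facet normal 0.0000 -1.0000 0.0000
    outer loop
      vertex 0.000 0.000 0.000
      vertex 16.948 0.000 0.000
      vertex 16.948 0.000 26.781
    endloop
  endfacet
  facet normal 0.0000 -1.0000 0.0000
    outer loop
      vertex 0.000 0.000 0.000
      vertex 16.948 0.000 26.781
      vertex 0.000 0.000 26.781
    endloop
  endfacet
  facet normal 0.0000 1.0000 0.0000
    outer loop
      vertex 16.948 22.818 26.781
      vertex 16.948 22.818 0.000
      vertex 0.000 22.818 0.000
    endloop
  endfacet
  facet normal 0.0000 1.0000 0.0000
    outer loop
      vertex 0.000 22.818 26.781
      vertex 16.948 22.818 26.781
      vertex 0.000 22.818 0.000
    endloop
  endfacet
  facet normal -1.0000 0.0000 0.0000
    outer loop
      vertex 0.000 22.818 26.781
      vertex 0.000 22.818 0.000
      vertex 0.000 0.000 0.000
    endloop
  endfacet
  facet normal -1.0000 0.0000 0.0000
    outer loop
      vertex 0.000 0.000 26.781
      vertex 0.000 22.818 26.781
      vertex 0.000 0.000 0.000
    endloop
  endfacet
  facet normal 1.0000 0.0000 0.0000
    outer loop
      vertex 16.948 0.000 0.000
      vertex 16.948 22.818 0.000
      vertex 16.948 22.818 26.781
    endloop
  endfacet
  facet normal 1.0000 0.0000 0.0000
    outer loop
      vertex 16.948 0.000 0.000
      vertex 16.948 22.818 26.781
      vertex 16.948 0.000 26.781
    endloop
  endfacet
endsolid part

The G0 Z moves step by Δz≈3.348 mm. Every layer's G1 loop is the same polygon, so the solid is a straight extrusion of it from z=0 to z≈26.8. Closing with flat bottom and top caps and triangulating gives 12 facets — a rectangular box, roughly 16.9 × 22.8 mm footprint and 26.8 mm tall.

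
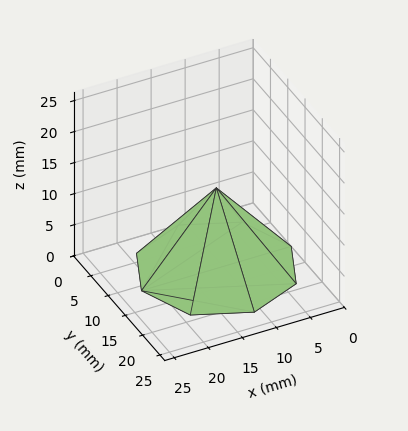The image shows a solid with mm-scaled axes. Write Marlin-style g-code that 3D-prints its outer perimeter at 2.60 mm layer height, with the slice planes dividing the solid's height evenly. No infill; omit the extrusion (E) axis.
Reading the render: the shape is a regular 8-sided pyramid, base circumscribed radius ≈ 11 mm, apex at z ≈ 13 mm (dimensions read to the nearest mm from the axis ticks). For the g-code, the solid's height is divided into equal slices at the stated Δz and each level perimeter traced with G1 moves after a G0 lift.

; perimeter-only toolpath
G21 ; units = mm
G90 ; absolute positioning
G28 ; home
; layer 1
G0 Z2.60
G0 X19.80 Y11.00
G1 X17.22 Y17.22
G1 X11.00 Y19.80
G1 X4.78 Y17.22
G1 X2.20 Y11.00
G1 X4.78 Y4.78
G1 X11.00 Y2.20
G1 X17.22 Y4.78
G1 X19.80 Y11.00
; layer 2
G0 Z5.20
G0 X17.60 Y11.00
G1 X15.67 Y15.67
G1 X11.00 Y17.60
G1 X6.33 Y15.67
G1 X4.40 Y11.00
G1 X6.33 Y6.33
G1 X11.00 Y4.40
G1 X15.67 Y6.33
G1 X17.60 Y11.00
; layer 3
G0 Z7.80
G0 X15.40 Y11.00
G1 X14.11 Y14.11
G1 X11.00 Y15.40
G1 X7.89 Y14.11
G1 X6.60 Y11.00
G1 X7.89 Y7.89
G1 X11.00 Y6.60
G1 X14.11 Y7.89
G1 X15.40 Y11.00
; layer 4
G0 Z10.40
G0 X13.20 Y11.00
G1 X12.56 Y12.56
G1 X11.00 Y13.20
G1 X9.44 Y12.56
G1 X8.80 Y11.00
G1 X9.44 Y9.44
G1 X11.00 Y8.80
G1 X12.56 Y9.44
G1 X13.20 Y11.00
M2 ; end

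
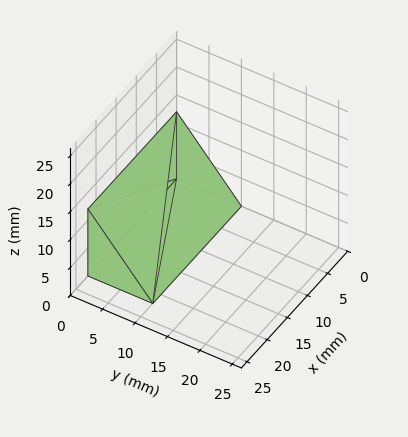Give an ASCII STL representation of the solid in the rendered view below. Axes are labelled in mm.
Reading the render: the shape is a wedge (ramp): 22 × 10 mm base, rising to 12 mm along the y=0 edge and sloping linearly to z=0 at y=10 (dimensions read to the nearest mm from the axis ticks). For the STL, each face is triangulated and given an outward normal.

solid part
  facet normal 0.0000 0.0000 -1.0000
    outer loop
      vertex 22.000 10.000 0.000
      vertex 22.000 0.000 0.000
      vertex 0.000 0.000 0.000
    endloop
  endfacet
  facet normal 0.0000 0.0000 -1.0000
    outer loop
      vertex 0.000 10.000 0.000
      vertex 22.000 10.000 0.000
      vertex 0.000 0.000 0.000
    endloop
  endfacet
  facet normal 0.0000 -1.0000 0.0000
    outer loop
      vertex 0.000 0.000 0.000
      vertex 22.000 0.000 0.000
      vertex 22.000 0.000 12.000
    endloop
  endfacet
  facet normal 0.0000 -1.0000 0.0000
    outer loop
      vertex 0.000 0.000 0.000
      vertex 22.000 0.000 12.000
      vertex 0.000 0.000 12.000
    endloop
  endfacet
  facet normal 0.0000 0.7682 0.6402
    outer loop
      vertex 0.000 0.000 12.000
      vertex 22.000 0.000 12.000
      vertex 22.000 10.000 0.000
    endloop
  endfacet
  facet normal 0.0000 0.7682 0.6402
    outer loop
      vertex 0.000 0.000 12.000
      vertex 22.000 10.000 0.000
      vertex 0.000 10.000 0.000
    endloop
  endfacet
  facet normal -1.0000 0.0000 0.0000
    outer loop
      vertex 0.000 0.000 12.000
      vertex 0.000 10.000 0.000
      vertex 0.000 0.000 0.000
    endloop
  endfacet
  facet normal 1.0000 0.0000 0.0000
    outer loop
      vertex 22.000 0.000 0.000
      vertex 22.000 10.000 0.000
      vertex 22.000 0.000 12.000
    endloop
  endfacet
endsolid part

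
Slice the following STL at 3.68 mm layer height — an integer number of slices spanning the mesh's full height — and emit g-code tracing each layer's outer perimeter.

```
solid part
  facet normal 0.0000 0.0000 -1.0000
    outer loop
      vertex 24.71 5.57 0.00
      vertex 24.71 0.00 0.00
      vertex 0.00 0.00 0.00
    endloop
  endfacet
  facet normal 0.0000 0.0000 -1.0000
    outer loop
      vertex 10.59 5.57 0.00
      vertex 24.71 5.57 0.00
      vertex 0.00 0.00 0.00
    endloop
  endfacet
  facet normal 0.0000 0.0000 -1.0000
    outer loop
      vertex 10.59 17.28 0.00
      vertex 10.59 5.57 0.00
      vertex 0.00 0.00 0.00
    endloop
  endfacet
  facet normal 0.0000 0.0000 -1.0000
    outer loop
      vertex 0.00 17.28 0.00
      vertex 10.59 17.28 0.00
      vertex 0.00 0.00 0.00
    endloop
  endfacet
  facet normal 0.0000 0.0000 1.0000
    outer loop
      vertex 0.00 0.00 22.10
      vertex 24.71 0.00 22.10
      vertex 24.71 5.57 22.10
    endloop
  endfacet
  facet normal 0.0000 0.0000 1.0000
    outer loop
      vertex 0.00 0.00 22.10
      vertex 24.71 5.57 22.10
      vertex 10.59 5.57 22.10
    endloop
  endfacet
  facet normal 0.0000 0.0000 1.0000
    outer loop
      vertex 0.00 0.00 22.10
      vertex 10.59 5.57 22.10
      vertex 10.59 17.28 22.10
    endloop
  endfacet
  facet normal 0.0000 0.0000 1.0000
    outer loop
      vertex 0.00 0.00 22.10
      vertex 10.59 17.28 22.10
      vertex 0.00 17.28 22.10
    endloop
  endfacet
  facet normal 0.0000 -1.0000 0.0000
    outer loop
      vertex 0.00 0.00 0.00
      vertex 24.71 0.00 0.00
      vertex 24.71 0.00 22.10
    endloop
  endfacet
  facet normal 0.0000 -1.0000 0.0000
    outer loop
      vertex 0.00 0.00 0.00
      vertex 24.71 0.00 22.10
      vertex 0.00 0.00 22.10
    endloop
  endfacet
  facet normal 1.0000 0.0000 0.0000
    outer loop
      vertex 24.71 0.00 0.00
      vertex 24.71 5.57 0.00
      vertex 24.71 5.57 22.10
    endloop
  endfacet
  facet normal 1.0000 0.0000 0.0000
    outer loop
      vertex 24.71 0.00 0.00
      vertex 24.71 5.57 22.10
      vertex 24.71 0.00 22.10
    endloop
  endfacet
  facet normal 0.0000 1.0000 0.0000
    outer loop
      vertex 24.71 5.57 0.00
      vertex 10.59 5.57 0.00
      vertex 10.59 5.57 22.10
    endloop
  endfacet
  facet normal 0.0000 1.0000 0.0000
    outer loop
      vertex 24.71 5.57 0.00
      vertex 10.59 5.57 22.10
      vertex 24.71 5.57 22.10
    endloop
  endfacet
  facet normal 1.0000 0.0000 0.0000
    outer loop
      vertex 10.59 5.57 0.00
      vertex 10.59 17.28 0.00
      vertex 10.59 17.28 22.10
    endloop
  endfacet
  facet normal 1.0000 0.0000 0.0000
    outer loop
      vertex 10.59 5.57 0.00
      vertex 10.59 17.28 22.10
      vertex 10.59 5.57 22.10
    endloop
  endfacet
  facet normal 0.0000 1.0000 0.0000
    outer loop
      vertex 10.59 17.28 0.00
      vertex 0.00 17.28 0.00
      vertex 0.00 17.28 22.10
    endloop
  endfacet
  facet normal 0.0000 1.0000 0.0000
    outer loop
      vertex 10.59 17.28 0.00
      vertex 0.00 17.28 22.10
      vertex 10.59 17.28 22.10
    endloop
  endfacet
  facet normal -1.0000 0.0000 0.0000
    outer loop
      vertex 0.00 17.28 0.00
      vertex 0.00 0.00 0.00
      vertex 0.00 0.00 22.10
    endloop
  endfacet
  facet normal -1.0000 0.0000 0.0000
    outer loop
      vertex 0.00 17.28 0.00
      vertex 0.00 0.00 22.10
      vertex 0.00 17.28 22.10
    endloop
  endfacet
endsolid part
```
; perimeter-only toolpath
G21 ; units = mm
G90 ; absolute positioning
G28 ; home
; layer 1
G0 Z3.68
G0 X0.00 Y0.00
G1 X24.71 Y0.00
G1 X24.71 Y5.57
G1 X10.59 Y5.57
G1 X10.59 Y17.28
G1 X0.00 Y17.28
G1 X0.00 Y0.00
; layer 2
G0 Z7.37
G0 X0.00 Y0.00
G1 X24.71 Y0.00
G1 X24.71 Y5.57
G1 X10.59 Y5.57
G1 X10.59 Y17.28
G1 X0.00 Y17.28
G1 X0.00 Y0.00
; layer 3
G0 Z11.05
G0 X0.00 Y0.00
G1 X24.71 Y0.00
G1 X24.71 Y5.57
G1 X10.59 Y5.57
G1 X10.59 Y17.28
G1 X0.00 Y17.28
G1 X0.00 Y0.00
; layer 4
G0 Z14.73
G0 X0.00 Y0.00
G1 X24.71 Y0.00
G1 X24.71 Y5.57
G1 X10.59 Y5.57
G1 X10.59 Y17.28
G1 X0.00 Y17.28
G1 X0.00 Y0.00
; layer 5
G0 Z18.42
G0 X0.00 Y0.00
G1 X24.71 Y0.00
G1 X24.71 Y5.57
G1 X10.59 Y5.57
G1 X10.59 Y17.28
G1 X0.00 Y17.28
G1 X0.00 Y0.00
; layer 6
G0 Z22.10
G0 X0.00 Y0.00
G1 X24.71 Y0.00
G1 X24.71 Y5.57
G1 X10.59 Y5.57
G1 X10.59 Y17.28
G1 X0.00 Y17.28
G1 X0.00 Y0.00
M2 ; end

The solid is an L-shaped prism: outer 24.7 × 17.3 mm, arm thicknesses ≈ 5.57 mm (horizontal) and 10.6 mm (vertical), extruded 22.1 mm in z. Slicing at Δz = 3.68 mm — 6 equal slices spanning the solid's height, so layer i sits at z = i·h/6 — gives 6 non-empty perimeters. Each is a 6-segment closed polygon; G0 lifts to the layer z and rapids to the start vertex, then G1 traces the edges.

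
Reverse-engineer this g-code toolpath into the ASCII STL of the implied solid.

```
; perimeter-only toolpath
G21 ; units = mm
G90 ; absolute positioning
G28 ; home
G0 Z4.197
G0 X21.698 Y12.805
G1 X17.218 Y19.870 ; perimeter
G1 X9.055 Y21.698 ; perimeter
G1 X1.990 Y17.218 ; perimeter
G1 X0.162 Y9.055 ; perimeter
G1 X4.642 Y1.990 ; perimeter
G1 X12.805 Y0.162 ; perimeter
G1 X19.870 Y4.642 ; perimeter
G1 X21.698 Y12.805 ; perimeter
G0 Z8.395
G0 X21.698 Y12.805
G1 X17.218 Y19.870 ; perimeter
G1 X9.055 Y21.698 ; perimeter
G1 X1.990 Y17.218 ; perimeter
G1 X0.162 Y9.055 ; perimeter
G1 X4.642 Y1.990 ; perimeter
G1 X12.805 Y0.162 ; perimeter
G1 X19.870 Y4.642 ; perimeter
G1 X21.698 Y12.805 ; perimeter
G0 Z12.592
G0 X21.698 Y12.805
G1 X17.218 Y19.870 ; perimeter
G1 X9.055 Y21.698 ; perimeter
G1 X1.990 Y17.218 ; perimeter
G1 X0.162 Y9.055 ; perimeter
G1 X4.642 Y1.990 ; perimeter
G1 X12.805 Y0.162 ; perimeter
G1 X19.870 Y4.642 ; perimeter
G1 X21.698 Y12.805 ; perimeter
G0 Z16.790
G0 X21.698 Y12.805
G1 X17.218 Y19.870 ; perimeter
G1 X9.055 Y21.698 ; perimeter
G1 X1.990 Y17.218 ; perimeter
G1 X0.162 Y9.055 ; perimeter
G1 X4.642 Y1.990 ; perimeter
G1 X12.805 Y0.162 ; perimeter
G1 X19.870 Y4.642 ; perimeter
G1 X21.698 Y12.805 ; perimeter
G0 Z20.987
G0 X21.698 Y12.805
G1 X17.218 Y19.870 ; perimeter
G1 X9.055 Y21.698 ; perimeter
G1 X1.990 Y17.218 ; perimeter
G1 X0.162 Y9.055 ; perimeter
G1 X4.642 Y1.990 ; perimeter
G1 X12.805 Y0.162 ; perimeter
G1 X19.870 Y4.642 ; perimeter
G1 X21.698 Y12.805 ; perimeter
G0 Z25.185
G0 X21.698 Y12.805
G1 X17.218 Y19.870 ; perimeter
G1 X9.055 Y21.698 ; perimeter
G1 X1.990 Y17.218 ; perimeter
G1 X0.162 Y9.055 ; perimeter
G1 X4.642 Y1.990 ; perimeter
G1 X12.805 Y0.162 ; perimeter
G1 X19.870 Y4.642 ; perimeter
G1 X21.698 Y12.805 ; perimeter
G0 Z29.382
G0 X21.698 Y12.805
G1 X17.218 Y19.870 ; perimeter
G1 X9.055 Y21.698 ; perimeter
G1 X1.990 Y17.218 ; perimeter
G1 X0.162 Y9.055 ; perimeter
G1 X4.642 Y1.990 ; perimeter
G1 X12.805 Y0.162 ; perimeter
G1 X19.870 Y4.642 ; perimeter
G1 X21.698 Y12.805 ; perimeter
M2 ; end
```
solid part
  facet normal 0.0000 0.0000 -1.0000
    outer loop
      vertex 9.055 21.698 0.000
      vertex 17.218 19.870 0.000
      vertex 21.698 12.805 0.000
    endloop
  endfacet
  facet normal 0.0000 0.0000 -1.0000
    outer loop
      vertex 1.990 17.218 0.000
      vertex 9.055 21.698 0.000
      vertex 21.698 12.805 0.000
    endloop
  endfacet
  facet normal 0.0000 0.0000 -1.0000
    outer loop
      vertex 0.162 9.055 0.000
      vertex 1.990 17.218 0.000
      vertex 21.698 12.805 0.000
    endloop
  endfacet
  facet normal 0.0000 0.0000 -1.0000
    outer loop
      vertex 4.642 1.990 0.000
      vertex 0.162 9.055 0.000
      vertex 21.698 12.805 0.000
    endloop
  endfacet
  facet normal 0.0000 0.0000 -1.0000
    outer loop
      vertex 12.805 0.162 0.000
      vertex 4.642 1.990 0.000
      vertex 21.698 12.805 0.000
    endloop
  endfacet
  facet normal 0.0000 0.0000 -1.0000
    outer loop
      vertex 19.870 4.642 0.000
      vertex 12.805 0.162 0.000
      vertex 21.698 12.805 0.000
    endloop
  endfacet
  facet normal 0.0000 0.0000 1.0000
    outer loop
      vertex 21.698 12.805 29.382
      vertex 17.218 19.870 29.382
      vertex 9.055 21.698 29.382
    endloop
  endfacet
  facet normal 0.0000 0.0000 1.0000
    outer loop
      vertex 21.698 12.805 29.382
      vertex 9.055 21.698 29.382
      vertex 1.990 17.218 29.382
    endloop
  endfacet
  facet normal 0.0000 0.0000 1.0000
    outer loop
      vertex 21.698 12.805 29.382
      vertex 1.990 17.218 29.382
      vertex 0.162 9.055 29.382
    endloop
  endfacet
  facet normal 0.0000 0.0000 1.0000
    outer loop
      vertex 21.698 12.805 29.382
      vertex 0.162 9.055 29.382
      vertex 4.642 1.990 29.382
    endloop
  endfacet
  facet normal 0.0000 0.0000 1.0000
    outer loop
      vertex 21.698 12.805 29.382
      vertex 4.642 1.990 29.382
      vertex 12.805 0.162 29.382
    endloop
  endfacet
  facet normal 0.0000 0.0000 1.0000
    outer loop
      vertex 21.698 12.805 29.382
      vertex 12.805 0.162 29.382
      vertex 19.870 4.642 29.382
    endloop
  endfacet
  facet normal 0.8445 0.5355 0.0000
    outer loop
      vertex 21.698 12.805 0.000
      vertex 17.218 19.870 0.000
      vertex 17.218 19.870 29.382
    endloop
  endfacet
  facet normal 0.8445 0.5355 0.0000
    outer loop
      vertex 21.698 12.805 0.000
      vertex 17.218 19.870 29.382
      vertex 21.698 12.805 29.382
    endloop
  endfacet
  facet normal 0.2185 0.9758 0.0000
    outer loop
      vertex 17.218 19.870 0.000
      vertex 9.055 21.698 0.000
      vertex 9.055 21.698 29.382
    endloop
  endfacet
  facet normal 0.2185 0.9758 0.0000
    outer loop
      vertex 17.218 19.870 0.000
      vertex 9.055 21.698 29.382
      vertex 17.218 19.870 29.382
    endloop
  endfacet
  facet normal -0.5355 0.8445 0.0000
    outer loop
      vertex 9.055 21.698 0.000
      vertex 1.990 17.218 0.000
      vertex 1.990 17.218 29.382
    endloop
  endfacet
  facet normal -0.5355 0.8445 0.0000
    outer loop
      vertex 9.055 21.698 0.000
      vertex 1.990 17.218 29.382
      vertex 9.055 21.698 29.382
    endloop
  endfacet
  facet normal -0.9758 0.2185 0.0000
    outer loop
      vertex 1.990 17.218 0.000
      vertex 0.162 9.055 0.000
      vertex 0.162 9.055 29.382
    endloop
  endfacet
  facet normal -0.9758 0.2185 0.0000
    outer loop
      vertex 1.990 17.218 0.000
      vertex 0.162 9.055 29.382
      vertex 1.990 17.218 29.382
    endloop
  endfacet
  facet normal -0.8445 -0.5355 0.0000
    outer loop
      vertex 0.162 9.055 0.000
      vertex 4.642 1.990 0.000
      vertex 4.642 1.990 29.382
    endloop
  endfacet
  facet normal -0.8445 -0.5355 0.0000
    outer loop
      vertex 0.162 9.055 0.000
      vertex 4.642 1.990 29.382
      vertex 0.162 9.055 29.382
    endloop
  endfacet
  facet normal -0.2185 -0.9758 0.0000
    outer loop
      vertex 4.642 1.990 0.000
      vertex 12.805 0.162 0.000
      vertex 12.805 0.162 29.382
    endloop
  endfacet
  facet normal -0.2185 -0.9758 0.0000
    outer loop
      vertex 4.642 1.990 0.000
      vertex 12.805 0.162 29.382
      vertex 4.642 1.990 29.382
    endloop
  endfacet
  facet normal 0.5355 -0.8445 0.0000
    outer loop
      vertex 12.805 0.162 0.000
      vertex 19.870 4.642 0.000
      vertex 19.870 4.642 29.382
    endloop
  endfacet
  facet normal 0.5355 -0.8445 0.0000
    outer loop
      vertex 12.805 0.162 0.000
      vertex 19.870 4.642 29.382
      vertex 12.805 0.162 29.382
    endloop
  endfacet
  facet normal 0.9758 -0.2185 0.0000
    outer loop
      vertex 19.870 4.642 0.000
      vertex 21.698 12.805 0.000
      vertex 21.698 12.805 29.382
    endloop
  endfacet
  facet normal 0.9758 -0.2185 0.0000
    outer loop
      vertex 19.870 4.642 0.000
      vertex 21.698 12.805 29.382
      vertex 19.870 4.642 29.382
    endloop
  endfacet
endsolid part

The G0 Z moves step by Δz≈4.197 mm. Every layer's G1 loop is the same polygon, so the solid is a straight extrusion of it from z=0 to z≈29.4. Closing with flat bottom and top caps and triangulating gives 28 facets — a regular 8-sided prism (a cylinder approximated with 8 flat sides), circumscribed radius ≈ 10.9 mm, height ≈ 29.4 mm.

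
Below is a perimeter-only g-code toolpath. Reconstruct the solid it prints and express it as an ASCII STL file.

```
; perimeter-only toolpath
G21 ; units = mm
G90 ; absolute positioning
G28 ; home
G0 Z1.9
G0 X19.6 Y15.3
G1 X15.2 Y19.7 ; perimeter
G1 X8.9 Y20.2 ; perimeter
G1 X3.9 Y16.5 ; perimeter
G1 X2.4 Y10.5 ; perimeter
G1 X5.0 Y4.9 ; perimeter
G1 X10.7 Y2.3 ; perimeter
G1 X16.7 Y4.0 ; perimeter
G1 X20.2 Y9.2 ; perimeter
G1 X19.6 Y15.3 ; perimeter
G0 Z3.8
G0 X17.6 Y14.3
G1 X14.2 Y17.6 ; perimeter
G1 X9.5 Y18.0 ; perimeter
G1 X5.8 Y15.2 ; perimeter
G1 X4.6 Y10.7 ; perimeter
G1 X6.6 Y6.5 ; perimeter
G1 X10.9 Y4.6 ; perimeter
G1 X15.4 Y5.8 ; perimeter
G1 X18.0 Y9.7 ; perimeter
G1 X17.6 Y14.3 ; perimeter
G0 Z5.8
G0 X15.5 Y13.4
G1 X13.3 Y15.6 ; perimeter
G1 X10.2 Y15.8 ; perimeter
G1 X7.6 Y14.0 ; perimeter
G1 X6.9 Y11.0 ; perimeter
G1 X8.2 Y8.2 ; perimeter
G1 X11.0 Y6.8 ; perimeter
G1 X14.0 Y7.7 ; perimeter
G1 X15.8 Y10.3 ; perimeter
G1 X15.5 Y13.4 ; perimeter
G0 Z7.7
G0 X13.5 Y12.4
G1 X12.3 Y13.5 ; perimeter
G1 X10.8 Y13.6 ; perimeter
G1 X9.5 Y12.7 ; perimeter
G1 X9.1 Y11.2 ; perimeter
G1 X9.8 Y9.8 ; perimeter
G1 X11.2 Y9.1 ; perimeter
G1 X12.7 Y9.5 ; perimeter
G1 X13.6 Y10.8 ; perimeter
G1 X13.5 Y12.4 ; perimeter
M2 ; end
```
solid part
  facet normal 0.0000 0.0000 -1.0000
    outer loop
      vertex 8.3 22.4 0.0
      vertex 16.1 21.8 0.0
      vertex 21.7 16.3 0.0
    endloop
  endfacet
  facet normal 0.0000 0.0000 -1.0000
    outer loop
      vertex 2.0 17.8 0.0
      vertex 8.3 22.4 0.0
      vertex 21.7 16.3 0.0
    endloop
  endfacet
  facet normal 0.0000 0.0000 -1.0000
    outer loop
      vertex 0.1 10.3 0.0
      vertex 2.0 17.8 0.0
      vertex 21.7 16.3 0.0
    endloop
  endfacet
  facet normal 0.0000 0.0000 -1.0000
    outer loop
      vertex 3.4 3.3 0.0
      vertex 0.1 10.3 0.0
      vertex 21.7 16.3 0.0
    endloop
  endfacet
  facet normal 0.0000 0.0000 -1.0000
    outer loop
      vertex 10.5 0.0 0.0
      vertex 3.4 3.3 0.0
      vertex 21.7 16.3 0.0
    endloop
  endfacet
  facet normal 0.0000 0.0000 -1.0000
    outer loop
      vertex 18.0 2.1 0.0
      vertex 10.5 0.0 0.0
      vertex 21.7 16.3 0.0
    endloop
  endfacet
  facet normal 0.0000 0.0000 -1.0000
    outer loop
      vertex 22.4 8.6 0.0
      vertex 18.0 2.1 0.0
      vertex 21.7 16.3 0.0
    endloop
  endfacet
  facet normal 0.4676 0.4761 0.7447
    outer loop
      vertex 21.7 16.3 0.0
      vertex 16.1 21.8 0.0
      vertex 11.4 11.4 9.6
    endloop
  endfacet
  facet normal 0.0511 0.6648 0.7453
    outer loop
      vertex 16.1 21.8 0.0
      vertex 8.3 22.4 0.0
      vertex 11.4 11.4 9.6
    endloop
  endfacet
  facet normal -0.3936 0.5390 0.7447
    outer loop
      vertex 8.3 22.4 0.0
      vertex 2.0 17.8 0.0
      vertex 11.4 11.4 9.6
    endloop
  endfacet
  facet normal -0.6479 0.1641 0.7438
    outer loop
      vertex 2.0 17.8 0.0
      vertex 0.1 10.3 0.0
      vertex 11.4 11.4 9.6
    endloop
  endfacet
  facet normal -0.6044 -0.2849 0.7440
    outer loop
      vertex 0.1 10.3 0.0
      vertex 3.4 3.3 0.0
      vertex 11.4 11.4 9.6
    endloop
  endfacet
  facet normal -0.2812 -0.6051 0.7449
    outer loop
      vertex 3.4 3.3 0.0
      vertex 10.5 0.0 0.0
      vertex 11.4 11.4 9.6
    endloop
  endfacet
  facet normal 0.1797 -0.6419 0.7454
    outer loop
      vertex 10.5 0.0 0.0
      vertex 18.0 2.1 0.0
      vertex 11.4 11.4 9.6
    endloop
  endfacet
  facet normal 0.5536 -0.3748 0.7437
    outer loop
      vertex 18.0 2.1 0.0
      vertex 22.4 8.6 0.0
      vertex 11.4 11.4 9.6
    endloop
  endfacet
  facet normal 0.6650 0.0605 0.7444
    outer loop
      vertex 22.4 8.6 0.0
      vertex 21.7 16.3 0.0
      vertex 11.4 11.4 9.6
    endloop
  endfacet
endsolid part

The G0 Z moves step by Δz≈1.9 mm. The G1 loops shrink linearly with z, so the solid tapers from its base footprint up to z≈9.6. Closing with a flat bottom cap and the tapered top and triangulating gives 16 facets — a regular 9-sided pyramid, base circumscribed radius ≈ 11.4 mm, apex at z ≈ 9.6 mm.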